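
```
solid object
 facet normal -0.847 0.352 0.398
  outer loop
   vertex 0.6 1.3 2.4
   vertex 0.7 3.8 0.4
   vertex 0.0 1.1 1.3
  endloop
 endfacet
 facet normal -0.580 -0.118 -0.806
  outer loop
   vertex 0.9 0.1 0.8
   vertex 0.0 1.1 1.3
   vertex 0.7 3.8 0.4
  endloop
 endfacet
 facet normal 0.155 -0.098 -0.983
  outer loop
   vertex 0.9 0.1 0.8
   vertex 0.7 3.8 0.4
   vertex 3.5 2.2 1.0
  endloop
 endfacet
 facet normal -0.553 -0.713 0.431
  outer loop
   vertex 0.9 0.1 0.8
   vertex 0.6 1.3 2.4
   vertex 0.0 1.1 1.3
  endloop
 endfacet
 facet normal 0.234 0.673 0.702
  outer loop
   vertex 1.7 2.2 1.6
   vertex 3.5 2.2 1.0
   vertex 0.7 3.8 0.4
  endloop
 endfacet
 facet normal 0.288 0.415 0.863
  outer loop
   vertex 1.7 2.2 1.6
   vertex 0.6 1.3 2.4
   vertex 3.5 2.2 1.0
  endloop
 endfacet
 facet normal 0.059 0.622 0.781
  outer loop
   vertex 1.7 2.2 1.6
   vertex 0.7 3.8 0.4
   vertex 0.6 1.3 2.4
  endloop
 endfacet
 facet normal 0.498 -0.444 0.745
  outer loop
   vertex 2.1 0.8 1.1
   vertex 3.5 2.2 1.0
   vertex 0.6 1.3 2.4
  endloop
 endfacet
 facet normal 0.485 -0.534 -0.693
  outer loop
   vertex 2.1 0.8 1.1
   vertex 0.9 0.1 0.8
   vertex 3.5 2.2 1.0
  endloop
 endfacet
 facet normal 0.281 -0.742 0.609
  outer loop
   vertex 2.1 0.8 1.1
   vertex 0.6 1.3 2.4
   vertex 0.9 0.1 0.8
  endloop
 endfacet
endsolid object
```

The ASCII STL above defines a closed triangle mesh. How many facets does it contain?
10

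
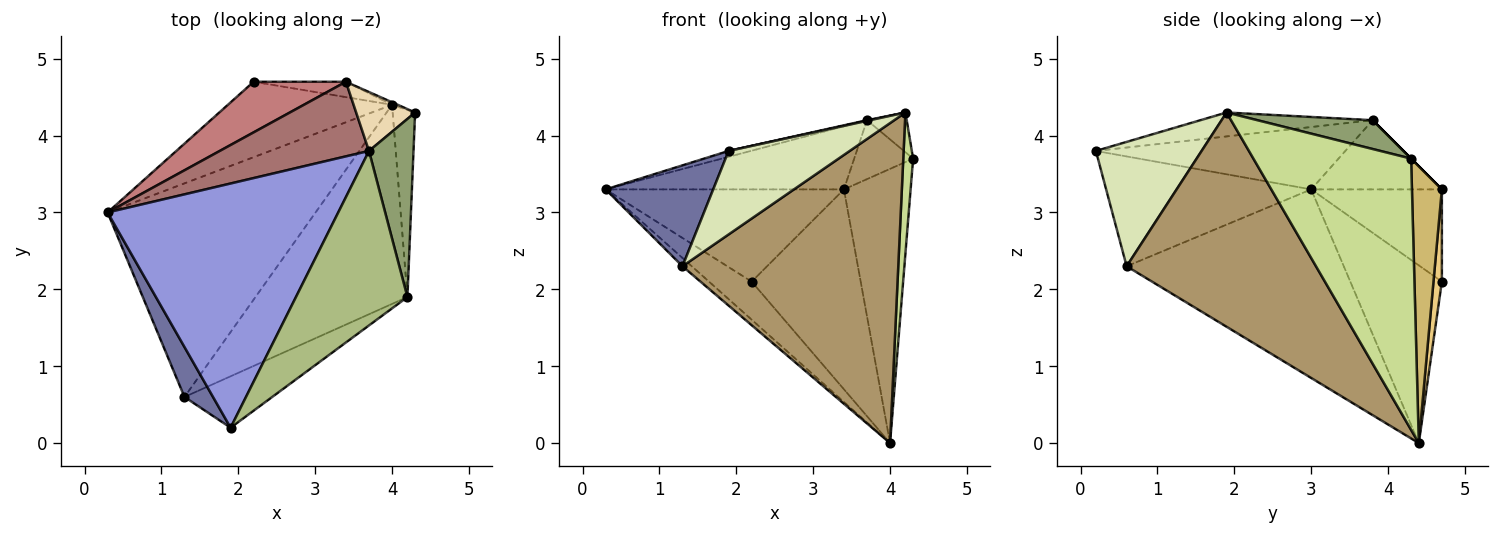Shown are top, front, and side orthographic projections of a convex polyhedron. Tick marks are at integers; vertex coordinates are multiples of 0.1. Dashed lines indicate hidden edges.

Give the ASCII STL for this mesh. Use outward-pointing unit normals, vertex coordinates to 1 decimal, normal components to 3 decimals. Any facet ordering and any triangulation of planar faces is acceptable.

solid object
 facet normal -0.863 -0.453 0.224
  outer loop
   vertex 1.3 0.6 2.3
   vertex 1.9 0.2 3.8
   vertex 0.3 3.0 3.3
  endloop
 endfacet
 facet normal -0.671 0.029 -0.741
  outer loop
   vertex 1.3 0.6 2.3
   vertex 0.3 3.0 3.3
   vertex 4.0 4.4 0.0
  endloop
 endfacet
 facet normal -0.261 0.023 0.965
  outer loop
   vertex 3.7 3.8 4.2
   vertex 0.3 3.0 3.3
   vertex 1.9 0.2 3.8
  endloop
 endfacet
 facet normal -0.695 0.324 -0.642
  outer loop
   vertex 2.2 4.7 2.1
   vertex 4.0 4.4 0.0
   vertex 0.3 3.0 3.3
  endloop
 endfacet
 facet normal 0.534 0.184 0.825
  outer loop
   vertex 4.2 1.9 4.3
   vertex 4.3 4.3 3.7
   vertex 3.7 3.8 4.2
  endloop
 endfacet
 facet normal -0.210 -0.004 0.978
  outer loop
   vertex 4.2 1.9 4.3
   vertex 3.7 3.8 4.2
   vertex 1.9 0.2 3.8
  endloop
 endfacet
 facet normal 0.995 -0.062 -0.082
  outer loop
   vertex 4.2 1.9 4.3
   vertex 4.0 4.4 0.0
   vertex 4.3 4.3 3.7
  endloop
 endfacet
 facet normal 0.597 -0.683 -0.421
  outer loop
   vertex 4.2 1.9 4.3
   vertex 1.9 0.2 3.8
   vertex 1.3 0.6 2.3
  endloop
 endfacet
 facet normal 0.597 -0.681 -0.424
  outer loop
   vertex 4.2 1.9 4.3
   vertex 1.3 0.6 2.3
   vertex 4.0 4.4 0.0
  endloop
 endfacet
 facet normal 0.409 0.912 -0.009
  outer loop
   vertex 3.4 4.7 3.3
   vertex 4.3 4.3 3.7
   vertex 4.0 4.4 0.0
  endloop
 endfacet
 facet normal 0.076 0.994 -0.076
  outer loop
   vertex 3.4 4.7 3.3
   vertex 4.0 4.4 0.0
   vertex 2.2 4.7 2.1
  endloop
 endfacet
 facet normal 0.000 0.707 0.707
  outer loop
   vertex 3.4 4.7 3.3
   vertex 3.7 3.8 4.2
   vertex 4.3 4.3 3.7
  endloop
 endfacet
 facet normal -0.334 0.609 0.720
  outer loop
   vertex 3.4 4.7 3.3
   vertex 0.3 3.0 3.3
   vertex 3.7 3.8 4.2
  endloop
 endfacet
 facet normal -0.433 0.790 0.433
  outer loop
   vertex 3.4 4.7 3.3
   vertex 2.2 4.7 2.1
   vertex 0.3 3.0 3.3
  endloop
 endfacet
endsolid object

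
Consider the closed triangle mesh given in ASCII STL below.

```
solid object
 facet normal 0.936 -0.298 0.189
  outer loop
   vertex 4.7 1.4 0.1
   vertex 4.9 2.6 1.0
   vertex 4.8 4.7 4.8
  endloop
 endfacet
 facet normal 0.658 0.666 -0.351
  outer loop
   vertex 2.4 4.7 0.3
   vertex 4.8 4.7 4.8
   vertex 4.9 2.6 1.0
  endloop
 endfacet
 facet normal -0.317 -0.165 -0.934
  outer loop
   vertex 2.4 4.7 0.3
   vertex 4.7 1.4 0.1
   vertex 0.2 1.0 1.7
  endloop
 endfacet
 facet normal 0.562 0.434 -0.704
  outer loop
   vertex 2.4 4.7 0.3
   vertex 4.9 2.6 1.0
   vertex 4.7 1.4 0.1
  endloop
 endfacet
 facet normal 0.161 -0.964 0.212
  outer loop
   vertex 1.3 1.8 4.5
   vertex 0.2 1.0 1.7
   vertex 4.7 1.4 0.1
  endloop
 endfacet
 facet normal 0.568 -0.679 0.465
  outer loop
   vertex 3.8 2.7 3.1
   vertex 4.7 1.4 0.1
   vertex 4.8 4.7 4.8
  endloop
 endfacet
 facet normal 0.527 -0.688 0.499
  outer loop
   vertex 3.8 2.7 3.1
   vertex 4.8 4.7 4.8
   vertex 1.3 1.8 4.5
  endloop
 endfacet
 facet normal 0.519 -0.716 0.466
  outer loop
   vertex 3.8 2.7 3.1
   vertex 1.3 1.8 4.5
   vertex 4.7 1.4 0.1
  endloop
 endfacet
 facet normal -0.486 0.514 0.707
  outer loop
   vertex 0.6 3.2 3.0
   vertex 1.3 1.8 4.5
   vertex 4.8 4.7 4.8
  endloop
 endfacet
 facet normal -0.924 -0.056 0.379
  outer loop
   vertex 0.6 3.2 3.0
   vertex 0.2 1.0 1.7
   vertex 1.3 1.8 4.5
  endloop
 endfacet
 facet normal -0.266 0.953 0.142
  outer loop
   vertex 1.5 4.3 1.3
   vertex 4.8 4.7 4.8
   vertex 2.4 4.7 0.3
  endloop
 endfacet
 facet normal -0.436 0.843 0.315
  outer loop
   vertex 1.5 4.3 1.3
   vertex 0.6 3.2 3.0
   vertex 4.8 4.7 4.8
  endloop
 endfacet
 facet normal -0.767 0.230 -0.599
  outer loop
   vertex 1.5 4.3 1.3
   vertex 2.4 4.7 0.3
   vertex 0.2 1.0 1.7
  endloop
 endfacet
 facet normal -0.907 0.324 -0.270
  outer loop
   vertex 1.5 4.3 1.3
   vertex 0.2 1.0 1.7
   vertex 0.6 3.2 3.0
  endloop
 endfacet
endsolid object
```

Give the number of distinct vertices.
9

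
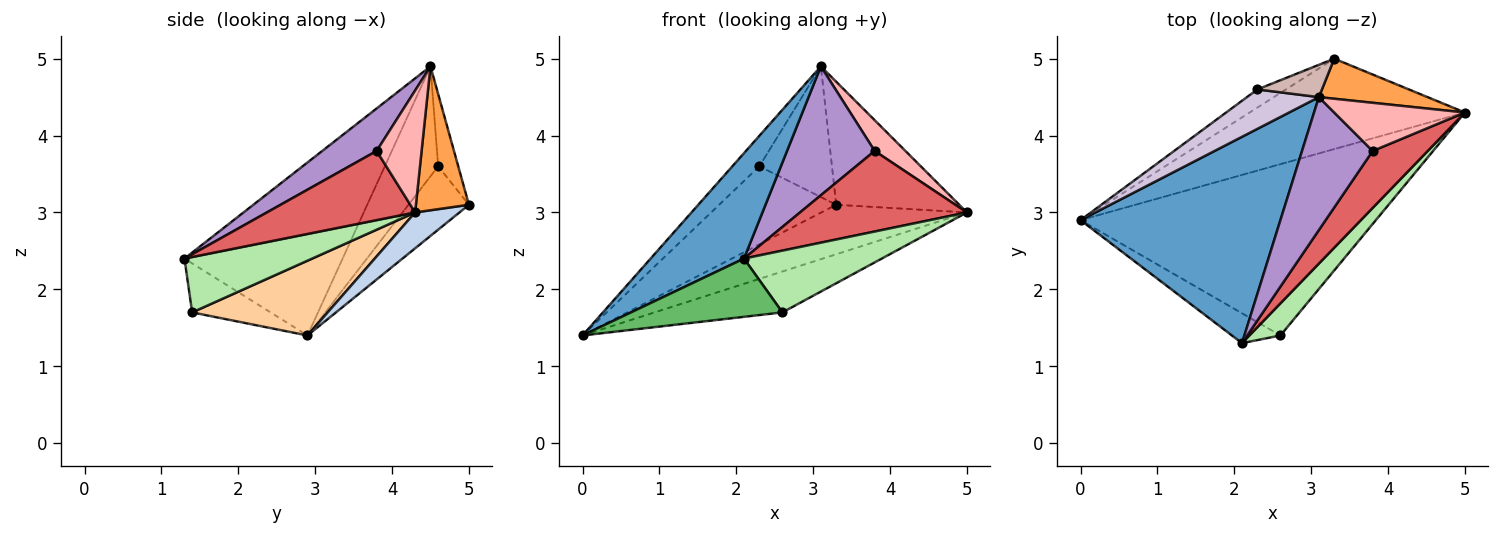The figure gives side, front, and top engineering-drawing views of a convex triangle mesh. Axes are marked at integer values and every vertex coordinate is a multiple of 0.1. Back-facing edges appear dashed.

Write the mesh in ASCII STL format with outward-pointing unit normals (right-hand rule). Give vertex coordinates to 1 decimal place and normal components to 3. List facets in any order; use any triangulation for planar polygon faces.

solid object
 facet normal -0.610 -0.360 0.705
  outer loop
   vertex 3.1 4.5 4.9
   vertex 0.0 2.9 1.4
   vertex 2.1 1.3 2.4
  endloop
 endfacet
 facet normal 0.145 0.475 -0.868
  outer loop
   vertex 3.3 5.0 3.1
   vertex 5.0 4.3 3.0
   vertex 0.0 2.9 1.4
  endloop
 endfacet
 facet normal 0.379 0.880 0.287
  outer loop
   vertex 3.3 5.0 3.1
   vertex 3.1 4.5 4.9
   vertex 5.0 4.3 3.0
  endloop
 endfacet
 facet normal 0.239 0.226 -0.944
  outer loop
   vertex 2.6 1.4 1.7
   vertex 0.0 2.9 1.4
   vertex 5.0 4.3 3.0
  endloop
 endfacet
 facet normal -0.418 -0.808 -0.414
  outer loop
   vertex 2.6 1.4 1.7
   vertex 2.1 1.3 2.4
   vertex 0.0 2.9 1.4
  endloop
 endfacet
 facet normal 0.635 -0.685 0.356
  outer loop
   vertex 2.6 1.4 1.7
   vertex 5.0 4.3 3.0
   vertex 2.1 1.3 2.4
  endloop
 endfacet
 facet normal 0.587 -0.661 0.467
  outer loop
   vertex 3.8 3.8 3.8
   vertex 2.1 1.3 2.4
   vertex 5.0 4.3 3.0
  endloop
 endfacet
 facet normal 0.618 -0.423 0.663
  outer loop
   vertex 3.8 3.8 3.8
   vertex 5.0 4.3 3.0
   vertex 3.1 4.5 4.9
  endloop
 endfacet
 facet normal 0.397 -0.639 0.659
  outer loop
   vertex 3.8 3.8 3.8
   vertex 3.1 4.5 4.9
   vertex 2.1 1.3 2.4
  endloop
 endfacet
 facet normal -0.771 0.390 0.504
  outer loop
   vertex 2.3 4.6 3.6
   vertex 0.0 2.9 1.4
   vertex 3.1 4.5 4.9
  endloop
 endfacet
 facet normal -0.449 0.870 -0.203
  outer loop
   vertex 2.3 4.6 3.6
   vertex 3.3 5.0 3.1
   vertex 0.0 2.9 1.4
  endloop
 endfacet
 facet normal -0.259 0.938 0.232
  outer loop
   vertex 2.3 4.6 3.6
   vertex 3.1 4.5 4.9
   vertex 3.3 5.0 3.1
  endloop
 endfacet
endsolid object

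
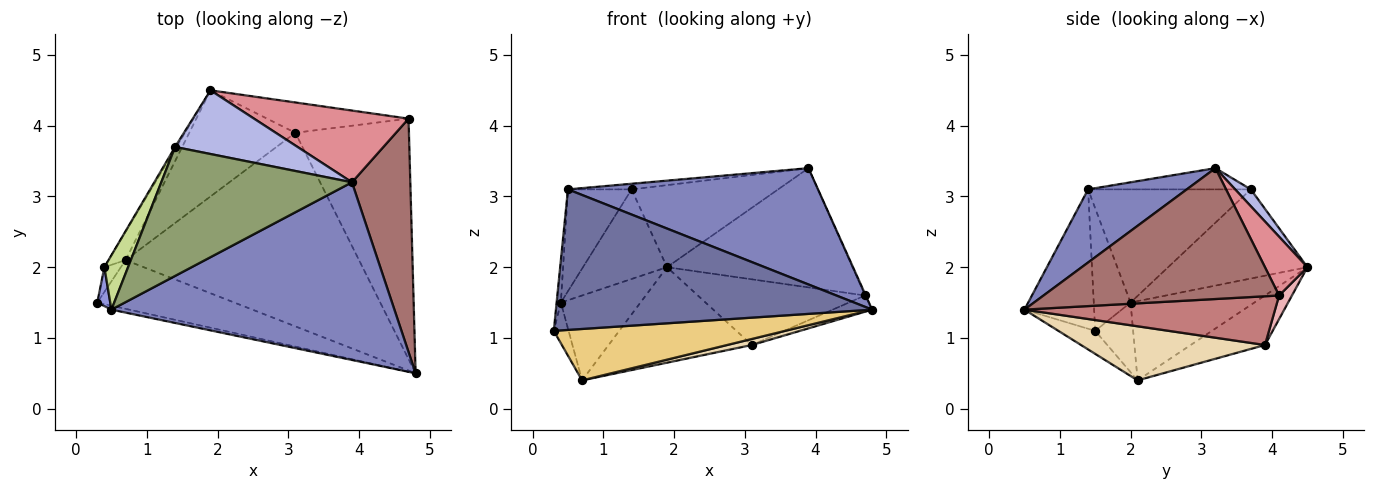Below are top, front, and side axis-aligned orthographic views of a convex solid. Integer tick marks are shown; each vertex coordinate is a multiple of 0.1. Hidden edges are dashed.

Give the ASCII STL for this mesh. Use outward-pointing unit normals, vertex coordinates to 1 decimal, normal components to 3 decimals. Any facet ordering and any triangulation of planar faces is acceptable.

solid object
 facet normal -0.215 -0.976 -0.027
  outer loop
   vertex 0.5 1.4 3.1
   vertex 0.3 1.5 1.1
   vertex 4.8 0.5 1.4
  endloop
 endfacet
 facet normal 0.211 -0.535 0.818
  outer loop
   vertex 0.5 1.4 3.1
   vertex 4.8 0.5 1.4
   vertex 3.9 3.2 3.4
  endloop
 endfacet
 facet normal -0.988 0.114 0.104
  outer loop
   vertex 0.4 2.0 1.5
   vertex 0.3 1.5 1.1
   vertex 0.5 1.4 3.1
  endloop
 endfacet
 facet normal 0.084 0.787 0.611
  outer loop
   vertex 1.4 3.7 3.1
   vertex 3.9 3.2 3.4
   vertex 1.9 4.5 2.0
  endloop
 endfacet
 facet normal -0.111 0.043 0.993
  outer loop
   vertex 1.4 3.7 3.1
   vertex 0.5 1.4 3.1
   vertex 3.9 3.2 3.4
  endloop
 endfacet
 facet normal -0.856 0.516 -0.014
  outer loop
   vertex 1.4 3.7 3.1
   vertex 1.9 4.5 2.0
   vertex 0.4 2.0 1.5
  endloop
 endfacet
 facet normal -0.914 0.358 0.191
  outer loop
   vertex 1.4 3.7 3.1
   vertex 0.4 2.0 1.5
   vertex 0.5 1.4 3.1
  endloop
 endfacet
 facet normal -0.328 0.632 -0.702
  outer loop
   vertex 0.7 2.1 0.4
   vertex 1.9 4.5 2.0
   vertex 3.1 3.9 0.9
  endloop
 endfacet
 facet normal -0.910 0.355 -0.216
  outer loop
   vertex 0.7 2.1 0.4
   vertex 0.3 1.5 1.1
   vertex 0.4 2.0 1.5
  endloop
 endfacet
 facet normal -0.828 0.532 -0.177
  outer loop
   vertex 0.7 2.1 0.4
   vertex 0.4 2.0 1.5
   vertex 1.9 4.5 2.0
  endloop
 endfacet
 facet normal -0.115 -0.721 -0.683
  outer loop
   vertex 0.7 2.1 0.4
   vertex 4.8 0.5 1.4
   vertex 0.3 1.5 1.1
  endloop
 endfacet
 facet normal 0.226 -0.030 -0.974
  outer loop
   vertex 0.7 2.1 0.4
   vertex 3.1 3.9 0.9
   vertex 4.8 0.5 1.4
  endloop
 endfacet
 facet normal 0.913 0.003 0.407
  outer loop
   vertex 4.7 4.1 1.6
   vertex 3.9 3.2 3.4
   vertex 4.8 0.5 1.4
  endloop
 endfacet
 facet normal 0.394 0.062 -0.917
  outer loop
   vertex 4.7 4.1 1.6
   vertex 4.8 0.5 1.4
   vertex 3.1 3.9 0.9
  endloop
 endfacet
 facet normal 0.192 0.841 0.506
  outer loop
   vertex 4.7 4.1 1.6
   vertex 1.9 4.5 2.0
   vertex 3.9 3.2 3.4
  endloop
 endfacet
 facet normal 0.070 0.906 -0.418
  outer loop
   vertex 4.7 4.1 1.6
   vertex 3.1 3.9 0.9
   vertex 1.9 4.5 2.0
  endloop
 endfacet
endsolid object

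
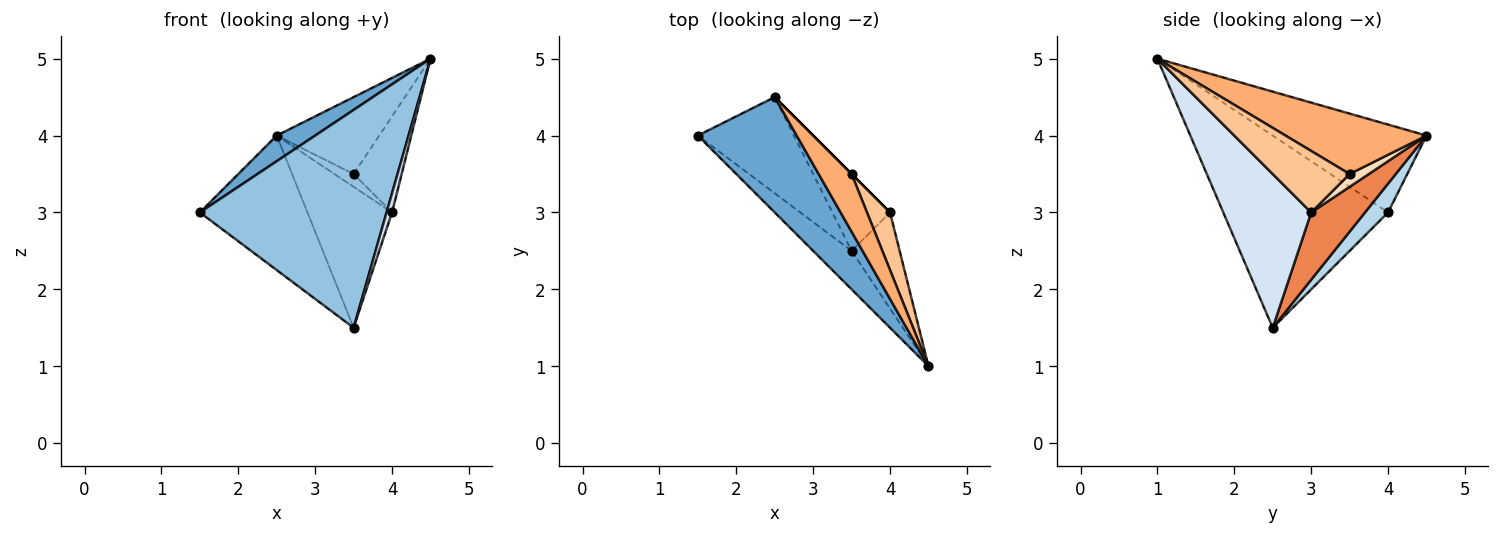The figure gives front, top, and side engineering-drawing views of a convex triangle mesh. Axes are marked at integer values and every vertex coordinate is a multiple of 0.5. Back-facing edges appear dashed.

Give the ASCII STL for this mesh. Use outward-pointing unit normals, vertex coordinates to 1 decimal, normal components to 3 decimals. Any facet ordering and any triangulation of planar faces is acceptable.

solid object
 facet normal -0.655 -0.164 0.737
  outer loop
   vertex 2.5 4.5 4.0
   vertex 1.5 4.0 3.0
   vertex 4.5 1.0 5.0
  endloop
 endfacet
 facet normal -0.656 -0.743 -0.131
  outer loop
   vertex 3.5 2.5 1.5
   vertex 4.5 1.0 5.0
   vertex 1.5 4.0 3.0
  endloop
 endfacet
 facet normal 0.172 0.802 -0.573
  outer loop
   vertex 3.5 2.5 1.5
   vertex 1.5 4.0 3.0
   vertex 2.5 4.5 4.0
  endloop
 endfacet
 facet normal 0.953 -0.060 -0.298
  outer loop
   vertex 4.0 3.0 3.0
   vertex 4.5 1.0 5.0
   vertex 3.5 2.5 1.5
  endloop
 endfacet
 facet normal 0.488 0.766 -0.418
  outer loop
   vertex 4.0 3.0 3.0
   vertex 3.5 2.5 1.5
   vertex 2.5 4.5 4.0
  endloop
 endfacet
 facet normal 0.740 0.538 0.404
  outer loop
   vertex 3.5 3.5 3.5
   vertex 2.5 4.5 4.0
   vertex 4.5 1.0 5.0
  endloop
 endfacet
 facet normal 0.808 0.505 0.303
  outer loop
   vertex 3.5 3.5 3.5
   vertex 4.5 1.0 5.0
   vertex 4.0 3.0 3.0
  endloop
 endfacet
 facet normal 0.707 0.707 0.000
  outer loop
   vertex 3.5 3.5 3.5
   vertex 4.0 3.0 3.0
   vertex 2.5 4.5 4.0
  endloop
 endfacet
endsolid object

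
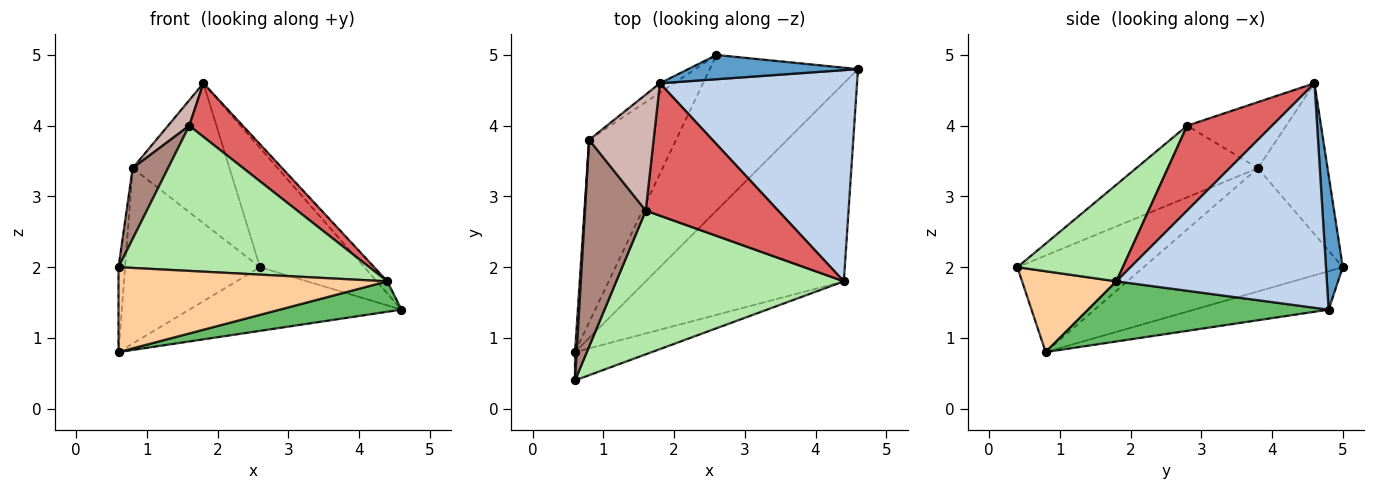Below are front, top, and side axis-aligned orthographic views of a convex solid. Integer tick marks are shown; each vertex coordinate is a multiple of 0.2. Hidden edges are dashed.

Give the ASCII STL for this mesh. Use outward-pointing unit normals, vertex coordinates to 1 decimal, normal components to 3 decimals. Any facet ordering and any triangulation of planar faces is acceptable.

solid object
 facet normal 0.156 0.968 0.197
  outer loop
   vertex 2.6 5.0 2.0
   vertex 1.8 4.6 4.6
   vertex 4.6 4.8 1.4
  endloop
 endfacet
 facet normal 0.751 0.038 0.659
  outer loop
   vertex 4.4 1.8 1.8
   vertex 4.6 4.8 1.4
   vertex 1.8 4.6 4.6
  endloop
 endfacet
 facet normal -0.233 0.368 -0.900
  outer loop
   vertex 0.6 0.8 0.8
   vertex 2.6 5.0 2.0
   vertex 4.6 4.8 1.4
  endloop
 endfacet
 facet normal 0.316 -0.900 -0.300
  outer loop
   vertex 0.6 0.8 0.8
   vertex 4.4 1.8 1.8
   vertex 0.6 0.4 2.0
  endloop
 endfacet
 facet normal 0.287 -0.145 -0.947
  outer loop
   vertex 0.6 0.8 0.8
   vertex 4.6 4.8 1.4
   vertex 4.4 1.8 1.8
  endloop
 endfacet
 facet normal 0.286 -0.681 0.674
  outer loop
   vertex 1.6 2.8 4.0
   vertex 0.6 0.4 2.0
   vertex 4.4 1.8 1.8
  endloop
 endfacet
 facet normal 0.511 -0.322 0.797
  outer loop
   vertex 1.6 2.8 4.0
   vertex 4.4 1.8 1.8
   vertex 1.8 4.6 4.6
  endloop
 endfacet
 facet normal -0.583 0.811 -0.055
  outer loop
   vertex 0.8 3.8 3.4
   vertex 1.8 4.6 4.6
   vertex 2.6 5.0 2.0
  endloop
 endfacet
 facet normal -0.715 0.484 -0.504
  outer loop
   vertex 0.8 3.8 3.4
   vertex 2.6 5.0 2.0
   vertex 0.6 0.8 0.8
  endloop
 endfacet
 facet normal -0.999 0.052 0.017
  outer loop
   vertex 0.8 3.8 3.4
   vertex 0.6 0.8 0.8
   vertex 0.6 0.4 2.0
  endloop
 endfacet
 facet normal -0.744 -0.216 0.632
  outer loop
   vertex 0.8 3.8 3.4
   vertex 0.6 0.4 2.0
   vertex 1.6 2.8 4.0
  endloop
 endfacet
 facet normal -0.707 -0.152 0.690
  outer loop
   vertex 0.8 3.8 3.4
   vertex 1.6 2.8 4.0
   vertex 1.8 4.6 4.6
  endloop
 endfacet
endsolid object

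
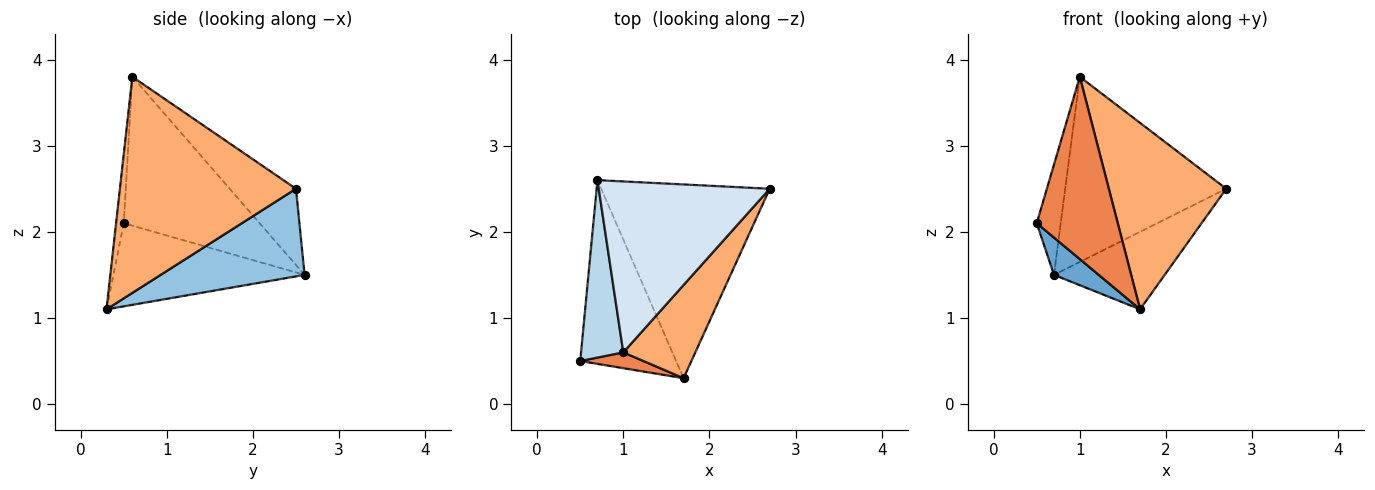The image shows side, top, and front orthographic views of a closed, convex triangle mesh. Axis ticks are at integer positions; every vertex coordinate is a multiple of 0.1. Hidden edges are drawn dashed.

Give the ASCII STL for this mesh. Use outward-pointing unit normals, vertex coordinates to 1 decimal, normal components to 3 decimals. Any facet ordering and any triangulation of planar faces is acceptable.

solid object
 facet normal -0.648 -0.152 -0.747
  outer loop
   vertex 1.7 0.3 1.1
   vertex 0.5 0.5 2.1
   vertex 0.7 2.6 1.5
  endloop
 endfacet
 facet normal 0.435 0.334 -0.836
  outer loop
   vertex 1.7 0.3 1.1
   vertex 0.7 2.6 1.5
   vertex 2.7 2.5 2.5
  endloop
 endfacet
 facet normal -0.948 0.167 0.269
  outer loop
   vertex 1.0 0.6 3.8
   vertex 0.7 2.6 1.5
   vertex 0.5 0.5 2.1
  endloop
 endfacet
 facet normal -0.289 0.703 0.649
  outer loop
   vertex 1.0 0.6 3.8
   vertex 2.7 2.5 2.5
   vertex 0.7 2.6 1.5
  endloop
 endfacet
 facet normal -0.094 -0.992 0.086
  outer loop
   vertex 1.0 0.6 3.8
   vertex 0.5 0.5 2.1
   vertex 1.7 0.3 1.1
  endloop
 endfacet
 facet normal 0.802 -0.535 0.267
  outer loop
   vertex 1.0 0.6 3.8
   vertex 1.7 0.3 1.1
   vertex 2.7 2.5 2.5
  endloop
 endfacet
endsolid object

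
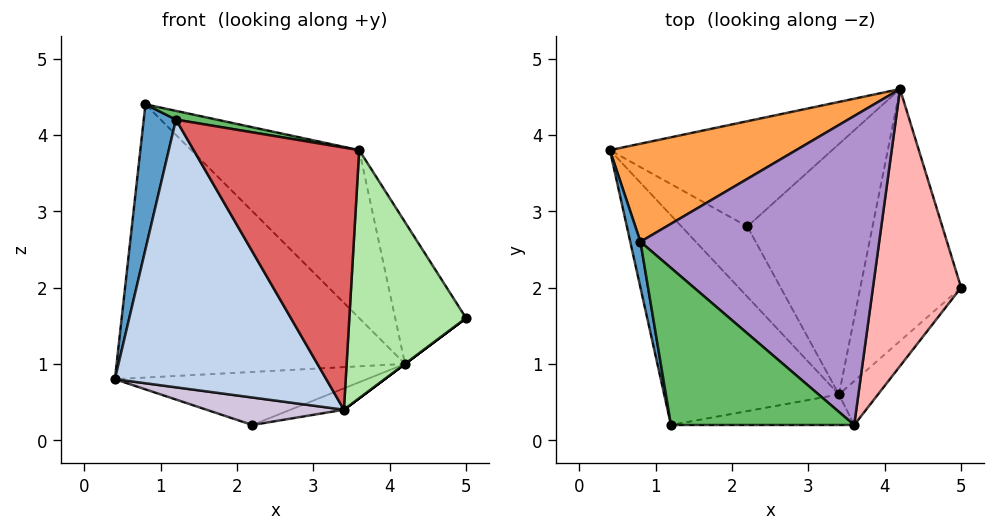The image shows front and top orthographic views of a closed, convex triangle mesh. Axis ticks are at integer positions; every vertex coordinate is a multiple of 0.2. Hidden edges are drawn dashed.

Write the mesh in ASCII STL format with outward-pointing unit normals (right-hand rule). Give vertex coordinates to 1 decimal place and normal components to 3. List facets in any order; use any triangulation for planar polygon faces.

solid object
 facet normal -0.984 -0.168 0.053
  outer loop
   vertex 0.8 2.6 4.4
   vertex 0.4 3.8 0.8
   vertex 1.2 0.2 4.2
  endloop
 endfacet
 facet normal -0.678 -0.579 -0.453
  outer loop
   vertex 3.4 0.6 0.4
   vertex 1.2 0.2 4.2
   vertex 0.4 3.8 0.8
  endloop
 endfacet
 facet normal -0.211 0.920 0.330
  outer loop
   vertex 4.2 4.6 1.0
   vertex 0.4 3.8 0.8
   vertex 0.8 2.6 4.4
  endloop
 endfacet
 facet normal 0.600 0.000 -0.800
  outer loop
   vertex 4.2 4.6 1.0
   vertex 5.0 2.0 1.6
   vertex 3.4 0.6 0.4
  endloop
 endfacet
 facet normal 0.164 -0.055 0.985
  outer loop
   vertex 3.6 0.2 3.8
   vertex 0.8 2.6 4.4
   vertex 1.2 0.2 4.2
  endloop
 endfacet
 facet normal 0.704 -0.699 -0.124
  outer loop
   vertex 3.6 0.2 3.8
   vertex 3.4 0.6 0.4
   vertex 5.0 2.0 1.6
  endloop
 endfacet
 facet normal -0.019 -0.993 -0.116
  outer loop
   vertex 3.6 0.2 3.8
   vertex 1.2 0.2 4.2
   vertex 3.4 0.6 0.4
  endloop
 endfacet
 facet normal 0.631 0.354 0.691
  outer loop
   vertex 3.6 0.2 3.8
   vertex 5.0 2.0 1.6
   vertex 4.2 4.6 1.0
  endloop
 endfacet
 facet normal 0.513 0.410 0.754
  outer loop
   vertex 3.6 0.2 3.8
   vertex 4.2 4.6 1.0
   vertex 0.8 2.6 4.4
  endloop
 endfacet
 facet normal -0.456 -0.324 -0.829
  outer loop
   vertex 2.2 2.8 0.2
   vertex 3.4 0.6 0.4
   vertex 0.4 3.8 0.8
  endloop
 endfacet
 facet normal -0.048 0.449 -0.892
  outer loop
   vertex 2.2 2.8 0.2
   vertex 0.4 3.8 0.8
   vertex 4.2 4.6 1.0
  endloop
 endfacet
 facet normal 0.307 0.081 -0.948
  outer loop
   vertex 2.2 2.8 0.2
   vertex 4.2 4.6 1.0
   vertex 3.4 0.6 0.4
  endloop
 endfacet
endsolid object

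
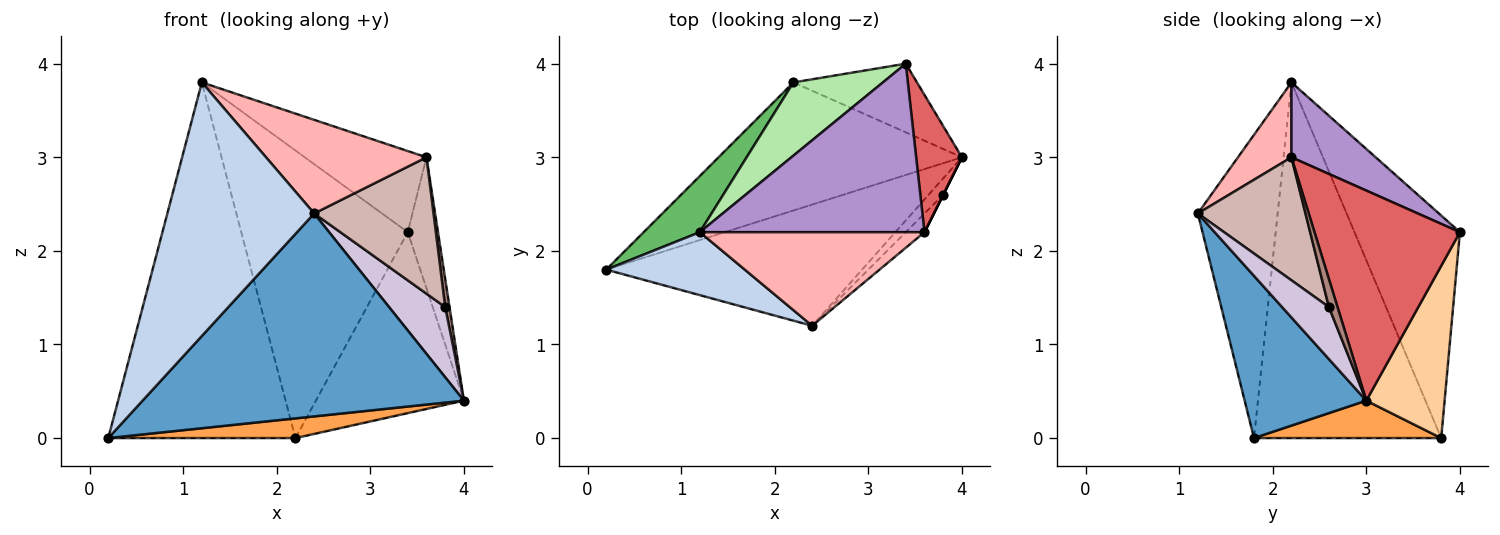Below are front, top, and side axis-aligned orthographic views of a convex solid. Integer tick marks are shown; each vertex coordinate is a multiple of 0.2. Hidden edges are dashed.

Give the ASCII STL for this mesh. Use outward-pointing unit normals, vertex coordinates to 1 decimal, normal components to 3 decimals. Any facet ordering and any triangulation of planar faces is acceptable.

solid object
 facet normal 0.309 -0.817 -0.488
  outer loop
   vertex 2.4 1.2 2.4
   vertex 0.2 1.8 0.0
   vertex 4.0 3.0 0.4
  endloop
 endfacet
 facet normal -0.467 -0.858 0.213
  outer loop
   vertex 1.2 2.2 3.8
   vertex 0.2 1.8 0.0
   vertex 2.4 1.2 2.4
  endloop
 endfacet
 facet normal 0.150 -0.150 -0.977
  outer loop
   vertex 2.2 3.8 0.0
   vertex 4.0 3.0 0.4
   vertex 0.2 1.8 0.0
  endloop
 endfacet
 facet normal 0.443 0.838 -0.318
  outer loop
   vertex 2.2 3.8 0.0
   vertex 3.4 4.0 2.2
   vertex 4.0 3.0 0.4
  endloop
 endfacet
 facet normal -0.703 0.703 0.111
  outer loop
   vertex 2.2 3.8 0.0
   vertex 0.2 1.8 0.0
   vertex 1.2 2.2 3.8
  endloop
 endfacet
 facet normal -0.523 0.826 0.210
  outer loop
   vertex 2.2 3.8 0.0
   vertex 1.2 2.2 3.8
   vertex 3.4 4.0 2.2
  endloop
 endfacet
 facet normal 0.958 0.199 0.209
  outer loop
   vertex 3.6 2.2 3.0
   vertex 4.0 3.0 0.4
   vertex 3.4 4.0 2.2
  endloop
 endfacet
 facet normal 0.229 -0.688 0.688
  outer loop
   vertex 3.6 2.2 3.0
   vertex 1.2 2.2 3.8
   vertex 2.4 1.2 2.4
  endloop
 endfacet
 facet normal 0.288 0.415 0.863
  outer loop
   vertex 3.6 2.2 3.0
   vertex 3.4 4.0 2.2
   vertex 1.2 2.2 3.8
  endloop
 endfacet
 facet normal 0.630 -0.756 -0.176
  outer loop
   vertex 3.8 2.6 1.4
   vertex 2.4 1.2 2.4
   vertex 4.0 3.0 0.4
  endloop
 endfacet
 facet normal 0.894 -0.447 0.000
  outer loop
   vertex 3.8 2.6 1.4
   vertex 4.0 3.0 0.4
   vertex 3.6 2.2 3.0
  endloop
 endfacet
 facet normal 0.666 -0.739 -0.101
  outer loop
   vertex 3.8 2.6 1.4
   vertex 3.6 2.2 3.0
   vertex 2.4 1.2 2.4
  endloop
 endfacet
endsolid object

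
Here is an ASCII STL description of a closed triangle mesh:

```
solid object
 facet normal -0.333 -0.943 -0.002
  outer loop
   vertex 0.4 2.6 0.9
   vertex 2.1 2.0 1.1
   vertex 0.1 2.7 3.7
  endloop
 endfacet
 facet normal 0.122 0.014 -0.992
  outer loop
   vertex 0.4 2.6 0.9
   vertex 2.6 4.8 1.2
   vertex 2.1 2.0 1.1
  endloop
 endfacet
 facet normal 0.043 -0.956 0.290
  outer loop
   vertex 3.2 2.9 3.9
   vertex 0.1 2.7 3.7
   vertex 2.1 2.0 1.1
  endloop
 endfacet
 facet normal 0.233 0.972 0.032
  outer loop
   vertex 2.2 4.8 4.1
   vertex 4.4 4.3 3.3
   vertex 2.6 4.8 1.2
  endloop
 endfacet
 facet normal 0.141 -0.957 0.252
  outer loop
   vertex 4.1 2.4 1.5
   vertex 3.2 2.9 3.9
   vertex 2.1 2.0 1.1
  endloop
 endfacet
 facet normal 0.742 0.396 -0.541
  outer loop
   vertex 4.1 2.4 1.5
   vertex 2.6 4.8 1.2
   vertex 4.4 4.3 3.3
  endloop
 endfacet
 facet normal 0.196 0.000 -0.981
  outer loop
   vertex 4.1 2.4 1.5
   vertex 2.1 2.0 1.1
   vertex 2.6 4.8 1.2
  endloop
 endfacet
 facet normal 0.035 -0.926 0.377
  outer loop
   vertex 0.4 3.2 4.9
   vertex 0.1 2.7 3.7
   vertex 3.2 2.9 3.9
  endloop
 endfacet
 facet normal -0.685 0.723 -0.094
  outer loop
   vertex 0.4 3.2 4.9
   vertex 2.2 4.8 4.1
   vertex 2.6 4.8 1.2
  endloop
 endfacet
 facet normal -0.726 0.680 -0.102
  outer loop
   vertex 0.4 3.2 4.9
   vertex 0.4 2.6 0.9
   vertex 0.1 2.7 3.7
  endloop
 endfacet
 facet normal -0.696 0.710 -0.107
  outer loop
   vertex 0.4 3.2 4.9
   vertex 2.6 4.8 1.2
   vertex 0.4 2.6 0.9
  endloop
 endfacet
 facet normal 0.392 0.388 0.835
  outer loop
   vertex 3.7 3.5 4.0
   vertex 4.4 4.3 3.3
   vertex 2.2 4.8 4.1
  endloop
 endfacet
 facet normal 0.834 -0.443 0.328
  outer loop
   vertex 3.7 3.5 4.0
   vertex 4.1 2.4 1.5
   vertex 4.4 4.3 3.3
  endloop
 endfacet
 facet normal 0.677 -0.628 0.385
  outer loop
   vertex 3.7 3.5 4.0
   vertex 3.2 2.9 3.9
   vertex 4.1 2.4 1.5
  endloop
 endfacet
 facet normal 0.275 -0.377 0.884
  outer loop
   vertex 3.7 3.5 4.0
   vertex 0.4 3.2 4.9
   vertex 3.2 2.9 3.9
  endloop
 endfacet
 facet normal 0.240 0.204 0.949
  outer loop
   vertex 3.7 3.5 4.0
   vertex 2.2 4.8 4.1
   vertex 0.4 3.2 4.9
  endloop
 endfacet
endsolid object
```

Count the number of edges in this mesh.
24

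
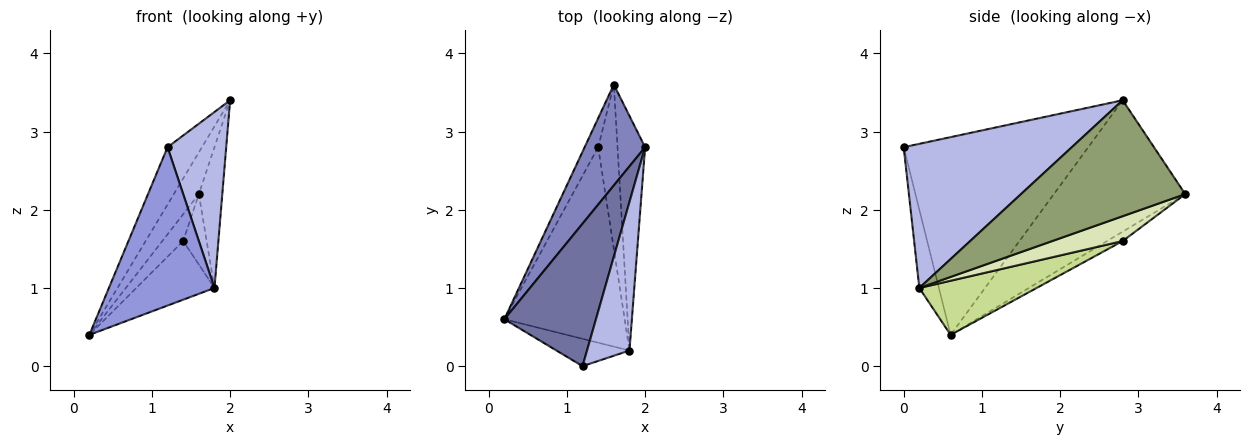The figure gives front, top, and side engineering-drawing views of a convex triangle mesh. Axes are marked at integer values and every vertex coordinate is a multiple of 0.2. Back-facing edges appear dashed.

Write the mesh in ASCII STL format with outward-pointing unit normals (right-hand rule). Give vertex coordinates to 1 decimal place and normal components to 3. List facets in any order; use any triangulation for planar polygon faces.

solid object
 facet normal -0.895 0.167 0.414
  outer loop
   vertex 1.2 0.0 2.8
   vertex 2.0 2.8 3.4
   vertex 0.2 0.6 0.4
  endloop
 endfacet
 facet normal -0.895 0.170 0.412
  outer loop
   vertex 1.6 3.6 2.2
   vertex 0.2 0.6 0.4
   vertex 2.0 2.8 3.4
  endloop
 endfacet
 facet normal -0.180 -0.969 -0.168
  outer loop
   vertex 1.8 0.2 1.0
   vertex 1.2 0.0 2.8
   vertex 0.2 0.6 0.4
  endloop
 endfacet
 facet normal 0.910 -0.317 0.268
  outer loop
   vertex 1.8 0.2 1.0
   vertex 2.0 2.8 3.4
   vertex 1.2 0.0 2.8
  endloop
 endfacet
 facet normal 0.964 0.138 -0.229
  outer loop
   vertex 1.8 0.2 1.0
   vertex 1.6 3.6 2.2
   vertex 2.0 2.8 3.4
  endloop
 endfacet
 facet normal -0.453 0.605 -0.655
  outer loop
   vertex 1.4 2.8 1.6
   vertex 0.2 0.6 0.4
   vertex 1.6 3.6 2.2
  endloop
 endfacet
 facet normal 0.396 0.264 -0.880
  outer loop
   vertex 1.4 2.8 1.6
   vertex 1.8 0.2 1.0
   vertex 0.2 0.6 0.4
  endloop
 endfacet
 facet normal 0.763 0.254 -0.594
  outer loop
   vertex 1.4 2.8 1.6
   vertex 1.6 3.6 2.2
   vertex 1.8 0.2 1.0
  endloop
 endfacet
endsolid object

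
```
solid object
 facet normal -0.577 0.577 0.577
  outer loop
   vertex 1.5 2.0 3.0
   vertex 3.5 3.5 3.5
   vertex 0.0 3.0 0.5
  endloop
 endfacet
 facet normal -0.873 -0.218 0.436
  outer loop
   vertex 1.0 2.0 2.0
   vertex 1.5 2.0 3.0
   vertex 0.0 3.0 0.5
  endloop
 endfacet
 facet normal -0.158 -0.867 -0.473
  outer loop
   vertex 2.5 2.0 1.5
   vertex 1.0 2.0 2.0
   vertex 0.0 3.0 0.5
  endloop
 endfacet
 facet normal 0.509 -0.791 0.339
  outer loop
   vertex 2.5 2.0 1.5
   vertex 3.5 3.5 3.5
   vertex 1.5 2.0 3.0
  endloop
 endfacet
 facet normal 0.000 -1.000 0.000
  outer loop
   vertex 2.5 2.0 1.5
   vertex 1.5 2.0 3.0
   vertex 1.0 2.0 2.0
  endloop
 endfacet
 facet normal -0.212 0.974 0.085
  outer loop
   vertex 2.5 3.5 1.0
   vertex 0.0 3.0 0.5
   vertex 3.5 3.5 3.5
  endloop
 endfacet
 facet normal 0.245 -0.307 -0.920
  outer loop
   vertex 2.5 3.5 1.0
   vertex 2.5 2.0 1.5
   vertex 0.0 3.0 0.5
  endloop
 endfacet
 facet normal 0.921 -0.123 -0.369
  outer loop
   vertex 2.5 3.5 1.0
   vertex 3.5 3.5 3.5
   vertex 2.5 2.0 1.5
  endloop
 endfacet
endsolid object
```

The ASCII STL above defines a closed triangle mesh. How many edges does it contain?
12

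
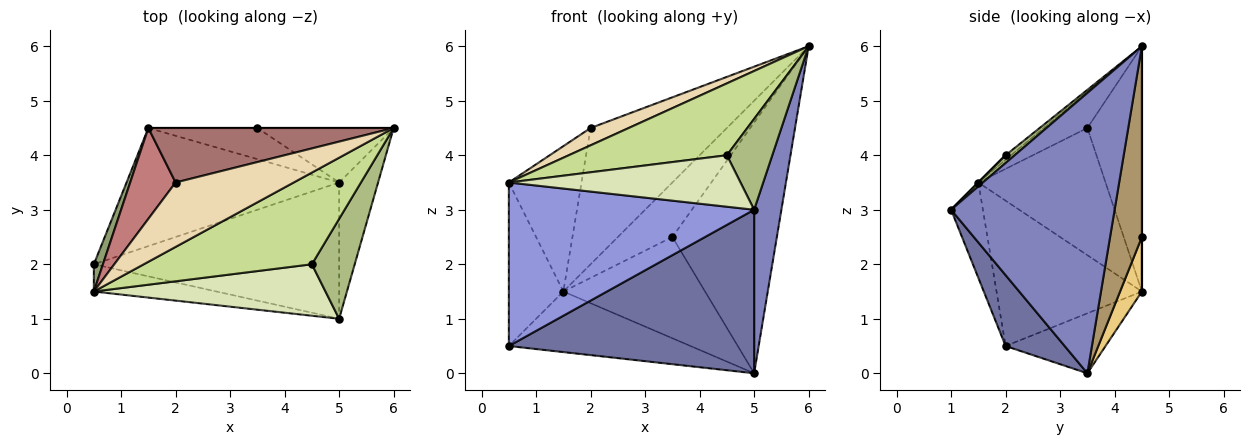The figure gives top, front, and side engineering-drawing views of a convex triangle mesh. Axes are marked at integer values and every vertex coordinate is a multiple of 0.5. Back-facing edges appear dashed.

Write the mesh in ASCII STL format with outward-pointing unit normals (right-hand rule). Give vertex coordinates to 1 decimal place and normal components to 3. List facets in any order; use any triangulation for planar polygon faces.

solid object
 facet normal 0.182 -0.755 -0.630
  outer loop
   vertex 5.0 3.5 0.0
   vertex 5.0 1.0 3.0
   vertex 0.5 2.0 0.5
  endloop
 endfacet
 facet normal 0.977 -0.163 -0.136
  outer loop
   vertex 5.0 3.5 0.0
   vertex 6.0 4.5 6.0
   vertex 5.0 1.0 3.0
  endloop
 endfacet
 facet normal -0.127 -0.978 -0.163
  outer loop
   vertex 0.5 1.5 3.5
   vertex 0.5 2.0 0.5
   vertex 5.0 1.0 3.0
  endloop
 endfacet
 facet normal -0.243 0.443 -0.863
  outer loop
   vertex 1.5 4.5 1.5
   vertex 5.0 3.5 0.0
   vertex 0.5 2.0 0.5
  endloop
 endfacet
 facet normal -0.935 0.351 0.058
  outer loop
   vertex 1.5 4.5 1.5
   vertex 0.5 2.0 0.5
   vertex 0.5 1.5 3.5
  endloop
 endfacet
 facet normal 0.133 -0.667 0.733
  outer loop
   vertex 4.5 2.0 4.0
   vertex 5.0 1.0 3.0
   vertex 6.0 4.5 6.0
  endloop
 endfacet
 facet normal -0.021 -0.617 0.787
  outer loop
   vertex 4.5 2.0 4.0
   vertex 6.0 4.5 6.0
   vertex 0.5 1.5 3.5
  endloop
 endfacet
 facet normal 0.000 -0.707 0.707
  outer loop
   vertex 4.5 2.0 4.0
   vertex 0.5 1.5 3.5
   vertex 5.0 1.0 3.0
  endloop
 endfacet
 facet normal 0.285 0.937 -0.204
  outer loop
   vertex 3.5 4.5 2.5
   vertex 6.0 4.5 6.0
   vertex 5.0 3.5 0.0
  endloop
 endfacet
 facet normal 0.000 1.000 0.000
  outer loop
   vertex 3.5 4.5 2.5
   vertex 1.5 4.5 1.5
   vertex 6.0 4.5 6.0
  endloop
 endfacet
 facet normal 0.145 0.946 -0.291
  outer loop
   vertex 3.5 4.5 2.5
   vertex 5.0 3.5 0.0
   vertex 1.5 4.5 1.5
  endloop
 endfacet
 facet normal -0.285 -0.249 0.926
  outer loop
   vertex 2.0 3.5 4.5
   vertex 0.5 1.5 3.5
   vertex 6.0 4.5 6.0
  endloop
 endfacet
 facet normal -0.348 0.870 0.348
  outer loop
   vertex 2.0 3.5 4.5
   vertex 6.0 4.5 6.0
   vertex 1.5 4.5 1.5
  endloop
 endfacet
 facet normal -0.829 0.474 0.296
  outer loop
   vertex 2.0 3.5 4.5
   vertex 1.5 4.5 1.5
   vertex 0.5 1.5 3.5
  endloop
 endfacet
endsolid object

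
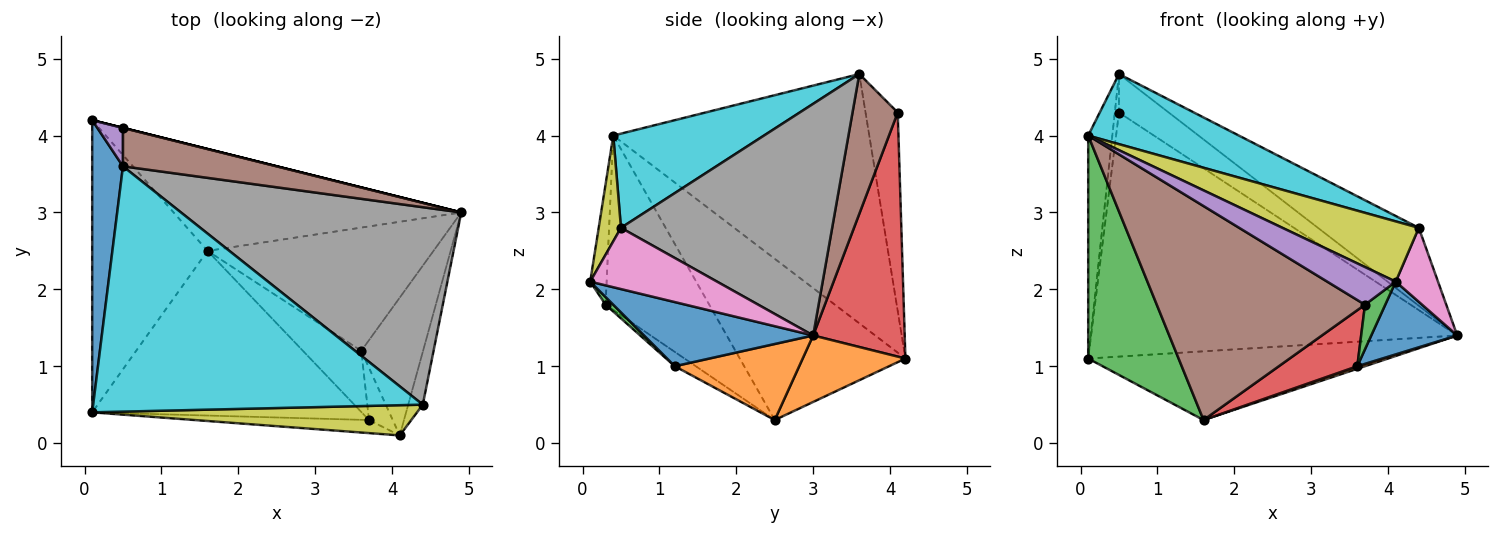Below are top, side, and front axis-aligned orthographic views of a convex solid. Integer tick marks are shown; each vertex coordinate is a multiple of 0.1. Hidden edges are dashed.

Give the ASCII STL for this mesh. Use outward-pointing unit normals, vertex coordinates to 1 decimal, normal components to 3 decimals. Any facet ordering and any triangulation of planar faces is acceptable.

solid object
 facet normal -0.988 0.093 0.122
  outer loop
   vertex 0.1 0.4 4.0
   vertex 0.5 3.6 4.8
   vertex 0.1 4.2 1.1
  endloop
 endfacet
 facet normal 0.188 0.549 -0.814
  outer loop
   vertex 1.6 2.5 0.3
   vertex 0.1 4.2 1.1
   vertex 4.9 3.0 1.4
  endloop
 endfacet
 facet normal -0.743 -0.406 -0.532
  outer loop
   vertex 1.6 2.5 0.3
   vertex 0.1 0.4 4.0
   vertex 0.1 4.2 1.1
  endloop
 endfacet
 facet normal 0.243 0.970 0.000
  outer loop
   vertex 0.5 4.1 4.3
   vertex 4.9 3.0 1.4
   vertex 0.1 4.2 1.1
  endloop
 endfacet
 facet normal -0.984 0.127 0.127
  outer loop
   vertex 0.5 4.1 4.3
   vertex 0.1 4.2 1.1
   vertex 0.5 3.6 4.8
  endloop
 endfacet
 facet normal 0.541 0.595 0.595
  outer loop
   vertex 0.5 4.1 4.3
   vertex 0.5 3.6 4.8
   vertex 4.9 3.0 1.4
  endloop
 endfacet
 facet normal 0.925 -0.308 -0.220
  outer loop
   vertex 4.4 0.5 2.8
   vertex 4.1 0.1 2.1
   vertex 4.9 3.0 1.4
  endloop
 endfacet
 facet normal 0.610 0.291 0.737
  outer loop
   vertex 4.4 0.5 2.8
   vertex 4.9 3.0 1.4
   vertex 0.5 3.6 4.8
  endloop
 endfacet
 facet normal 0.144 -0.885 0.444
  outer loop
   vertex 4.4 0.5 2.8
   vertex 0.1 0.4 4.0
   vertex 4.1 0.1 2.1
  endloop
 endfacet
 facet normal 0.265 -0.265 0.927
  outer loop
   vertex 4.4 0.5 2.8
   vertex 0.5 3.6 4.8
   vertex 0.1 0.4 4.0
  endloop
 endfacet
 facet normal 0.676 -0.344 -0.651
  outer loop
   vertex 3.6 1.2 1.0
   vertex 4.9 3.0 1.4
   vertex 4.1 0.1 2.1
  endloop
 endfacet
 facet normal 0.319 -0.020 -0.948
  outer loop
   vertex 3.6 1.2 1.0
   vertex 1.6 2.5 0.3
   vertex 4.9 3.0 1.4
  endloop
 endfacet
 facet normal 0.239 -0.630 -0.739
  outer loop
   vertex 3.7 0.3 1.8
   vertex 3.6 1.2 1.0
   vertex 4.1 0.1 2.1
  endloop
 endfacet
 facet normal -0.178 -0.665 -0.726
  outer loop
   vertex 3.7 0.3 1.8
   vertex 1.6 2.5 0.3
   vertex 3.6 1.2 1.0
  endloop
 endfacet
 facet normal -0.221 -0.921 -0.320
  outer loop
   vertex 3.7 0.3 1.8
   vertex 4.1 0.1 2.1
   vertex 0.1 0.4 4.0
  endloop
 endfacet
 facet normal -0.367 -0.737 -0.567
  outer loop
   vertex 3.7 0.3 1.8
   vertex 0.1 0.4 4.0
   vertex 1.6 2.5 0.3
  endloop
 endfacet
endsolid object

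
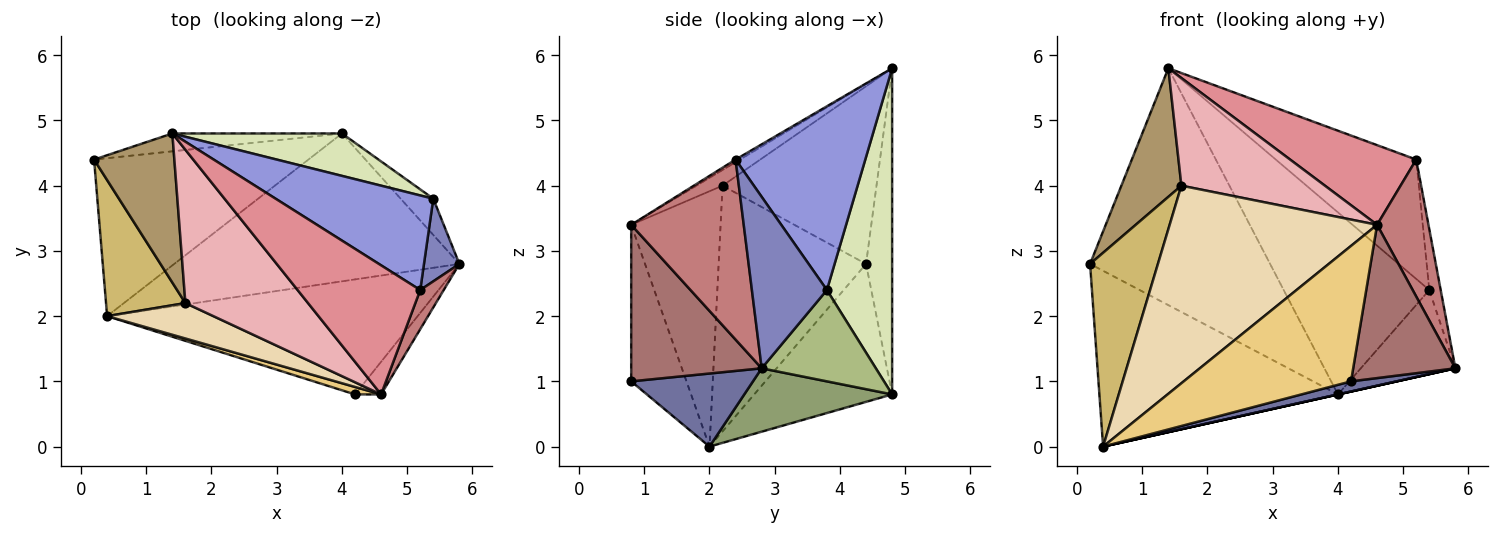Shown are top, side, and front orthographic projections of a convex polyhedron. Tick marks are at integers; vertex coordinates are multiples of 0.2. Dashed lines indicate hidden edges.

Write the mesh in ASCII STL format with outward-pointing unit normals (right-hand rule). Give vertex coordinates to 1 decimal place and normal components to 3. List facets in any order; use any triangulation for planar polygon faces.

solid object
 facet normal 0.228 -0.086 -0.970
  outer loop
   vertex 0.4 2.0 0.0
   vertex 5.8 2.8 1.2
   vertex 4.2 0.8 1.0
  endloop
 endfacet
 facet normal 0.969 0.147 0.200
  outer loop
   vertex 5.4 3.8 2.4
   vertex 5.2 2.4 4.4
   vertex 5.8 2.8 1.2
  endloop
 endfacet
 facet normal 0.586 0.635 0.503
  outer loop
   vertex 5.4 3.8 2.4
   vertex 1.4 4.8 5.8
   vertex 5.2 2.4 4.4
  endloop
 endfacet
 facet normal -0.395 0.683 -0.614
  outer loop
   vertex 4.0 4.8 0.8
   vertex 0.4 2.0 0.0
   vertex 0.2 4.4 2.8
  endloop
 endfacet
 facet normal 0.217 0.000 -0.976
  outer loop
   vertex 4.0 4.8 0.8
   vertex 5.8 2.8 1.2
   vertex 0.4 2.0 0.0
  endloop
 endfacet
 facet normal 0.742 0.615 -0.265
  outer loop
   vertex 4.0 4.8 0.8
   vertex 5.4 3.8 2.4
   vertex 5.8 2.8 1.2
  endloop
 endfacet
 facet normal -0.143 0.987 -0.074
  outer loop
   vertex 4.0 4.8 0.8
   vertex 0.2 4.4 2.8
   vertex 1.4 4.8 5.8
  endloop
 endfacet
 facet normal 0.400 0.893 0.208
  outer loop
   vertex 4.0 4.8 0.8
   vertex 1.4 4.8 5.8
   vertex 5.4 3.8 2.4
  endloop
 endfacet
 facet normal -0.859 -0.335 0.388
  outer loop
   vertex 1.6 2.2 4.0
   vertex 1.4 4.8 5.8
   vertex 0.2 4.4 2.8
  endloop
 endfacet
 facet normal -0.872 -0.401 0.282
  outer loop
   vertex 1.6 2.2 4.0
   vertex 0.2 4.4 2.8
   vertex 0.4 2.0 0.0
  endloop
 endfacet
 facet normal -0.313 -0.948 0.052
  outer loop
   vertex 4.6 0.8 3.4
   vertex 0.4 2.0 0.0
   vertex 4.2 0.8 1.0
  endloop
 endfacet
 facet normal -0.390 -0.906 0.162
  outer loop
   vertex 4.6 0.8 3.4
   vertex 1.6 2.2 4.0
   vertex 0.4 2.0 0.0
  endloop
 endfacet
 facet normal 0.781 -0.611 -0.130
  outer loop
   vertex 4.6 0.8 3.4
   vertex 4.2 0.8 1.0
   vertex 5.8 2.8 1.2
  endloop
 endfacet
 facet normal 0.903 -0.412 0.118
  outer loop
   vertex 4.6 0.8 3.4
   vertex 5.8 2.8 1.2
   vertex 5.2 2.4 4.4
  endloop
 endfacet
 facet normal -0.018 -0.525 0.851
  outer loop
   vertex 4.6 0.8 3.4
   vertex 5.2 2.4 4.4
   vertex 1.4 4.8 5.8
  endloop
 endfacet
 facet normal -0.104 -0.572 0.814
  outer loop
   vertex 4.6 0.8 3.4
   vertex 1.4 4.8 5.8
   vertex 1.6 2.2 4.0
  endloop
 endfacet
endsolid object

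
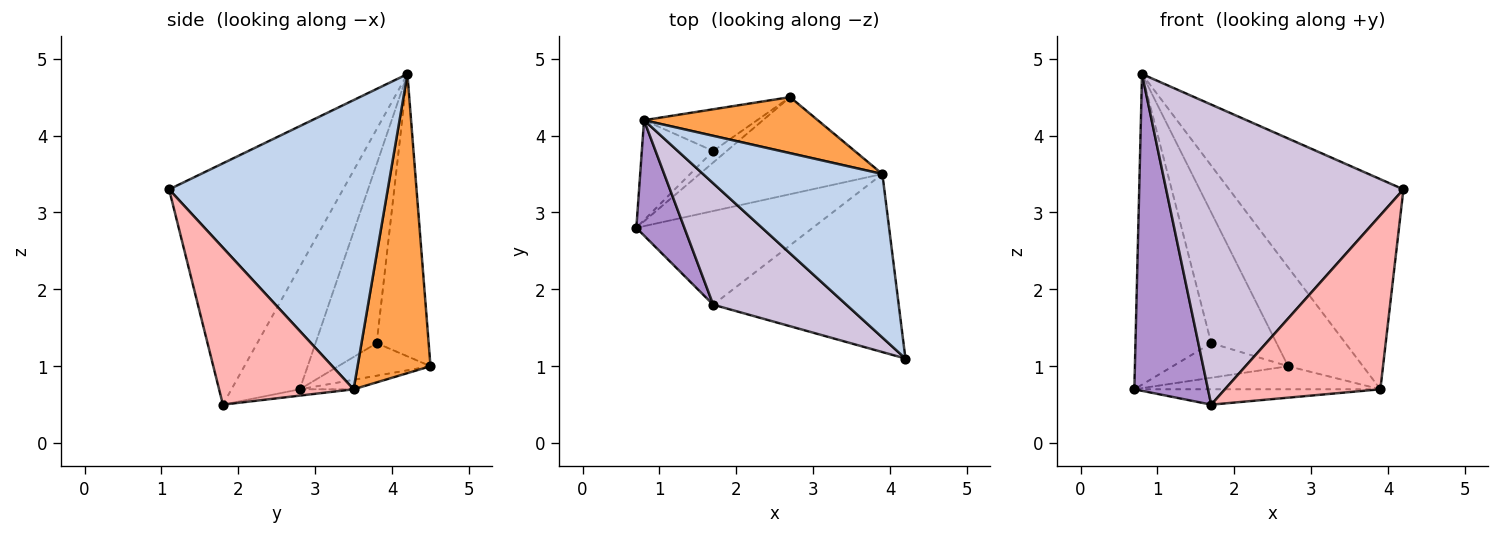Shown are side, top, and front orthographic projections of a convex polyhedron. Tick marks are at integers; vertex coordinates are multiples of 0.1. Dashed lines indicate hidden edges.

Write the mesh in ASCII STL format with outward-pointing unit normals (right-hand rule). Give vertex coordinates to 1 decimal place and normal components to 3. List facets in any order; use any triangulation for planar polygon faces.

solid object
 facet normal -0.051 0.231 -0.972
  outer loop
   vertex 3.9 3.5 0.7
   vertex 0.7 2.8 0.7
   vertex 2.7 4.5 1.0
  endloop
 endfacet
 facet normal 0.704 0.561 0.436
  outer loop
   vertex 3.9 3.5 0.7
   vertex 0.8 4.2 4.8
   vertex 4.2 1.1 3.3
  endloop
 endfacet
 facet normal 0.647 0.664 0.376
  outer loop
   vertex 3.9 3.5 0.7
   vertex 2.7 4.5 1.0
   vertex 0.8 4.2 4.8
  endloop
 endfacet
 facet normal -0.605 0.756 -0.252
  outer loop
   vertex 1.7 3.8 1.3
   vertex 2.7 4.5 1.0
   vertex 0.7 2.8 0.7
  endloop
 endfacet
 facet normal -0.609 0.755 -0.243
  outer loop
   vertex 1.7 3.8 1.3
   vertex 0.7 2.8 0.7
   vertex 0.8 4.2 4.8
  endloop
 endfacet
 facet normal -0.604 0.759 -0.242
  outer loop
   vertex 1.7 3.8 1.3
   vertex 0.8 4.2 4.8
   vertex 2.7 4.5 1.0
  endloop
 endfacet
 facet normal -0.035 0.162 -0.986
  outer loop
   vertex 1.7 1.8 0.5
   vertex 0.7 2.8 0.7
   vertex 3.9 3.5 0.7
  endloop
 endfacet
 facet normal 0.518 -0.598 -0.612
  outer loop
   vertex 1.7 1.8 0.5
   vertex 3.9 3.5 0.7
   vertex 4.2 1.1 3.3
  endloop
 endfacet
 facet normal -0.657 -0.708 0.258
  outer loop
   vertex 1.7 1.8 0.5
   vertex 0.8 4.2 4.8
   vertex 0.7 2.8 0.7
  endloop
 endfacet
 facet normal -0.562 -0.767 0.310
  outer loop
   vertex 1.7 1.8 0.5
   vertex 4.2 1.1 3.3
   vertex 0.8 4.2 4.8
  endloop
 endfacet
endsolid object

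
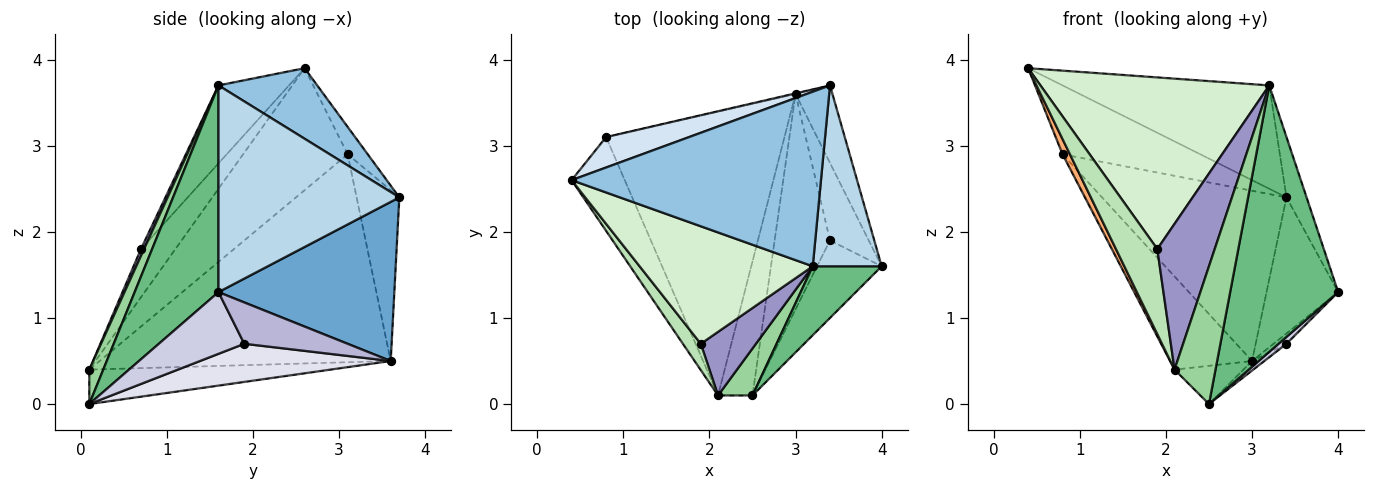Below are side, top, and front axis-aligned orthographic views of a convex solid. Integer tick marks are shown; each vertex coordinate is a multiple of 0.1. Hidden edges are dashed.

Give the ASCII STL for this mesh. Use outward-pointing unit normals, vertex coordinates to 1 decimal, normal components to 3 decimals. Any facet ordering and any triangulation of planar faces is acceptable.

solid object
 facet normal 0.905 0.369 -0.210
  outer loop
   vertex 3.0 3.6 0.5
   vertex 3.4 3.7 2.4
   vertex 4.0 1.6 1.3
  endloop
 endfacet
 facet normal 0.237 0.495 0.836
  outer loop
   vertex 3.2 1.6 3.7
   vertex 3.4 3.7 2.4
   vertex 0.4 2.6 3.9
  endloop
 endfacet
 facet normal 0.943 0.105 0.314
  outer loop
   vertex 3.2 1.6 3.7
   vertex 4.0 1.6 1.3
   vertex 3.4 3.7 2.4
  endloop
 endfacet
 facet normal -0.132 0.907 0.400
  outer loop
   vertex 0.8 3.1 2.9
   vertex 0.4 2.6 3.9
   vertex 3.4 3.7 2.4
  endloop
 endfacet
 facet normal -0.226 0.974 -0.004
  outer loop
   vertex 0.8 3.1 2.9
   vertex 3.4 3.7 2.4
   vertex 3.0 3.6 0.5
  endloop
 endfacet
 facet normal -0.915 -0.065 -0.398
  outer loop
   vertex 0.8 3.1 2.9
   vertex 2.1 0.1 0.4
   vertex 0.4 2.6 3.9
  endloop
 endfacet
 facet normal -0.742 0.209 -0.637
  outer loop
   vertex 0.8 3.1 2.9
   vertex 3.0 3.6 0.5
   vertex 2.1 0.1 0.4
  endloop
 endfacet
 facet normal -0.693 0.198 -0.693
  outer loop
   vertex 2.5 0.1 0.0
   vertex 2.1 0.1 0.4
   vertex 3.0 3.6 0.5
  endloop
 endfacet
 facet normal 0.601 -0.774 0.200
  outer loop
   vertex 2.5 0.1 0.0
   vertex 4.0 1.6 1.3
   vertex 3.2 1.6 3.7
  endloop
 endfacet
 facet normal 0.307 -0.901 0.307
  outer loop
   vertex 2.5 0.1 0.0
   vertex 3.2 1.6 3.7
   vertex 2.1 0.1 0.4
  endloop
 endfacet
 facet normal -0.623 -0.747 0.231
  outer loop
   vertex 1.9 0.7 1.8
   vertex 0.4 2.6 3.9
   vertex 2.1 0.1 0.4
  endloop
 endfacet
 facet normal -0.247 -0.800 0.547
  outer loop
   vertex 1.9 0.7 1.8
   vertex 3.2 1.6 3.7
   vertex 0.4 2.6 3.9
  endloop
 endfacet
 facet normal 0.050 -0.915 0.399
  outer loop
   vertex 1.9 0.7 1.8
   vertex 2.1 0.1 0.4
   vertex 3.2 1.6 3.7
  endloop
 endfacet
 facet normal 0.727 0.091 -0.681
  outer loop
   vertex 3.4 1.9 0.7
   vertex 3.0 3.6 0.5
   vertex 4.0 1.6 1.3
  endloop
 endfacet
 facet normal 0.689 -0.064 -0.722
  outer loop
   vertex 3.4 1.9 0.7
   vertex 4.0 1.6 1.3
   vertex 2.5 0.1 0.0
  endloop
 endfacet
 facet normal 0.567 0.037 -0.823
  outer loop
   vertex 3.4 1.9 0.7
   vertex 2.5 0.1 0.0
   vertex 3.0 3.6 0.5
  endloop
 endfacet
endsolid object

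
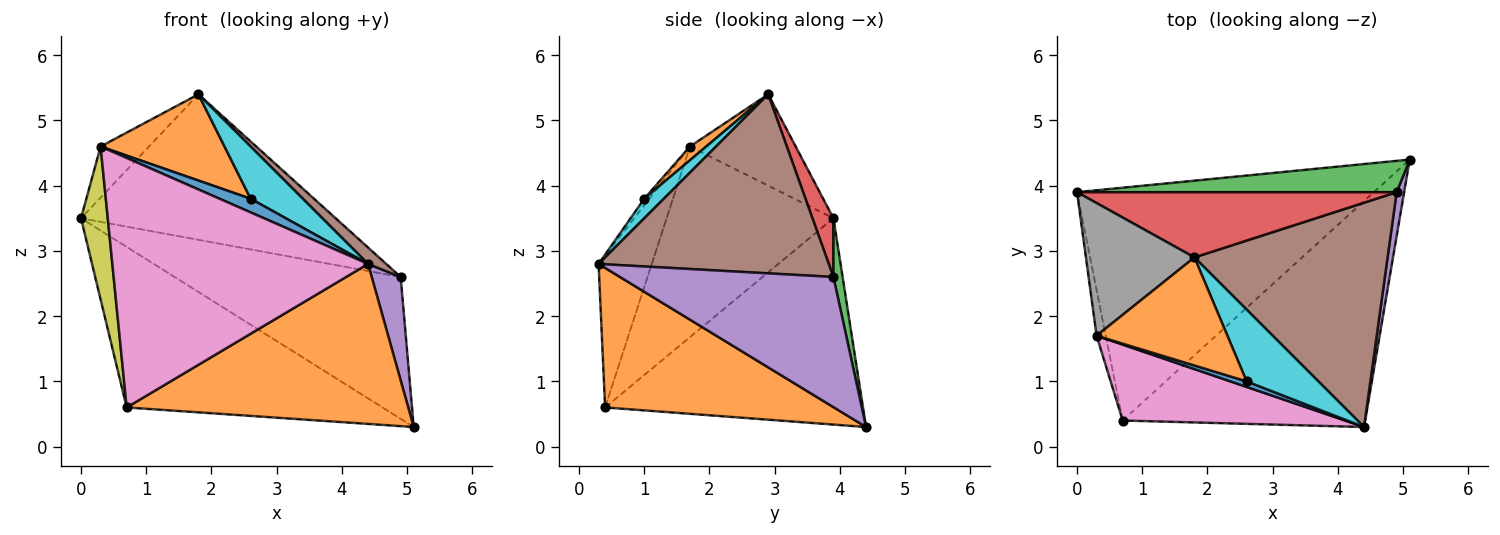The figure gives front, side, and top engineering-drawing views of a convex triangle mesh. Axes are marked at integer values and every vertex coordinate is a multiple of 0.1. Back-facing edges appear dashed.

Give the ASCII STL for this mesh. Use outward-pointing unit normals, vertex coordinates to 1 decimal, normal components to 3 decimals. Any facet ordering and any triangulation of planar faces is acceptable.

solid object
 facet normal -0.497 0.493 -0.715
  outer loop
   vertex 0.7 0.4 0.6
   vertex 0.0 3.9 3.5
   vertex 5.1 4.4 0.3
  endloop
 endfacet
 facet normal 0.425 -0.523 -0.739
  outer loop
   vertex 0.7 0.4 0.6
   vertex 5.1 4.4 0.3
   vertex 4.4 0.3 2.8
  endloop
 endfacet
 facet normal 0.040 0.976 0.216
  outer loop
   vertex 4.9 3.9 2.6
   vertex 5.1 4.4 0.3
   vertex 0.0 3.9 3.5
  endloop
 endfacet
 facet normal 0.075 0.910 0.408
  outer loop
   vertex 4.9 3.9 2.6
   vertex 0.0 3.9 3.5
   vertex 1.8 2.9 5.4
  endloop
 endfacet
 facet normal 0.989 -0.134 0.057
  outer loop
   vertex 4.9 3.9 2.6
   vertex 4.4 0.3 2.8
   vertex 5.1 4.4 0.3
  endloop
 endfacet
 facet normal 0.679 -0.054 0.732
  outer loop
   vertex 4.9 3.9 2.6
   vertex 1.8 2.9 5.4
   vertex 4.4 0.3 2.8
  endloop
 endfacet
 facet normal -0.195 -0.938 0.285
  outer loop
   vertex 0.3 1.7 4.6
   vertex 0.7 0.4 0.6
   vertex 4.4 0.3 2.8
  endloop
 endfacet
 facet normal -0.618 0.283 0.734
  outer loop
   vertex 0.3 1.7 4.6
   vertex 1.8 2.9 5.4
   vertex 0.0 3.9 3.5
  endloop
 endfacet
 facet normal -0.986 -0.158 -0.047
  outer loop
   vertex 0.3 1.7 4.6
   vertex 0.0 3.9 3.5
   vertex 0.7 0.4 0.6
  endloop
 endfacet
 facet normal 0.215 -0.574 0.790
  outer loop
   vertex 2.6 1.0 3.8
   vertex 4.4 0.3 2.8
   vertex 1.8 2.9 5.4
  endloop
 endfacet
 facet normal -0.149 -0.916 0.373
  outer loop
   vertex 2.6 1.0 3.8
   vertex 0.3 1.7 4.6
   vertex 4.4 0.3 2.8
  endloop
 endfacet
 facet normal 0.082 -0.622 0.779
  outer loop
   vertex 2.6 1.0 3.8
   vertex 1.8 2.9 5.4
   vertex 0.3 1.7 4.6
  endloop
 endfacet
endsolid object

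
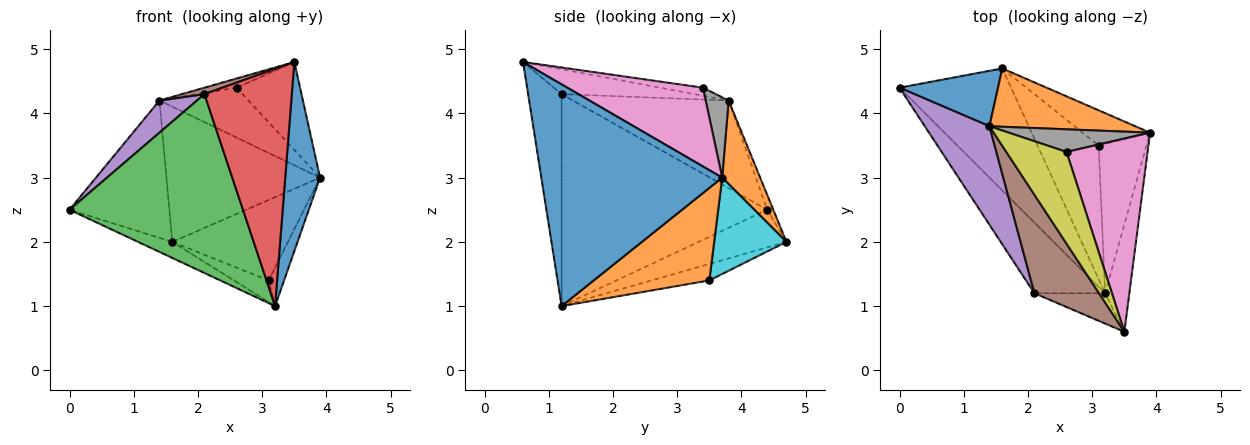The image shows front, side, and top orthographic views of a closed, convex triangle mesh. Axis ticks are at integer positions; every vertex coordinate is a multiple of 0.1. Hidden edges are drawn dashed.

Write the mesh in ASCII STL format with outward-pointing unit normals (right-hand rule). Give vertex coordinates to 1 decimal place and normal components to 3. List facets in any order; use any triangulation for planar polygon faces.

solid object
 facet normal 0.976 -0.188 -0.107
  outer loop
   vertex 3.2 1.2 1.0
   vertex 3.9 3.7 3.0
   vertex 3.5 0.6 4.8
  endloop
 endfacet
 facet normal 0.882 0.118 -0.456
  outer loop
   vertex 3.1 3.5 1.4
   vertex 3.9 3.7 3.0
   vertex 3.2 1.2 1.0
  endloop
 endfacet
 facet normal -0.741 -0.625 -0.247
  outer loop
   vertex 2.1 1.2 4.3
   vertex 0.0 4.4 2.5
   vertex 3.2 1.2 1.0
  endloop
 endfacet
 facet normal -0.355 -0.927 -0.118
  outer loop
   vertex 2.1 1.2 4.3
   vertex 3.2 1.2 1.0
   vertex 3.5 0.6 4.8
  endloop
 endfacet
 facet normal -0.790 -0.190 0.583
  outer loop
   vertex 2.1 1.2 4.3
   vertex 1.4 3.8 4.2
   vertex 0.0 4.4 2.5
  endloop
 endfacet
 facet normal -0.359 -0.061 0.931
  outer loop
   vertex 2.1 1.2 4.3
   vertex 3.5 0.6 4.8
   vertex 1.4 3.8 4.2
  endloop
 endfacet
 facet normal 0.663 0.310 0.682
  outer loop
   vertex 2.6 3.4 4.4
   vertex 3.5 0.6 4.8
   vertex 3.9 3.7 3.0
  endloop
 endfacet
 facet normal 0.229 0.887 0.402
  outer loop
   vertex 2.6 3.4 4.4
   vertex 3.9 3.7 3.0
   vertex 1.4 3.8 4.2
  endloop
 endfacet
 facet normal -0.132 0.099 0.986
  outer loop
   vertex 2.6 3.4 4.4
   vertex 1.4 3.8 4.2
   vertex 3.5 0.6 4.8
  endloop
 endfacet
 facet normal 0.497 0.795 -0.348
  outer loop
   vertex 1.6 4.7 2.0
   vertex 3.9 3.7 3.0
   vertex 3.1 3.5 1.4
  endloop
 endfacet
 facet normal -0.057 0.926 0.374
  outer loop
   vertex 1.6 4.7 2.0
   vertex 0.0 4.4 2.5
   vertex 1.4 3.8 4.2
  endloop
 endfacet
 facet normal 0.221 0.895 0.386
  outer loop
   vertex 1.6 4.7 2.0
   vertex 1.4 3.8 4.2
   vertex 3.9 3.7 3.0
  endloop
 endfacet
 facet normal -0.317 0.124 -0.940
  outer loop
   vertex 1.6 4.7 2.0
   vertex 3.2 1.2 1.0
   vertex 0.0 4.4 2.5
  endloop
 endfacet
 facet normal -0.258 0.155 -0.954
  outer loop
   vertex 1.6 4.7 2.0
   vertex 3.1 3.5 1.4
   vertex 3.2 1.2 1.0
  endloop
 endfacet
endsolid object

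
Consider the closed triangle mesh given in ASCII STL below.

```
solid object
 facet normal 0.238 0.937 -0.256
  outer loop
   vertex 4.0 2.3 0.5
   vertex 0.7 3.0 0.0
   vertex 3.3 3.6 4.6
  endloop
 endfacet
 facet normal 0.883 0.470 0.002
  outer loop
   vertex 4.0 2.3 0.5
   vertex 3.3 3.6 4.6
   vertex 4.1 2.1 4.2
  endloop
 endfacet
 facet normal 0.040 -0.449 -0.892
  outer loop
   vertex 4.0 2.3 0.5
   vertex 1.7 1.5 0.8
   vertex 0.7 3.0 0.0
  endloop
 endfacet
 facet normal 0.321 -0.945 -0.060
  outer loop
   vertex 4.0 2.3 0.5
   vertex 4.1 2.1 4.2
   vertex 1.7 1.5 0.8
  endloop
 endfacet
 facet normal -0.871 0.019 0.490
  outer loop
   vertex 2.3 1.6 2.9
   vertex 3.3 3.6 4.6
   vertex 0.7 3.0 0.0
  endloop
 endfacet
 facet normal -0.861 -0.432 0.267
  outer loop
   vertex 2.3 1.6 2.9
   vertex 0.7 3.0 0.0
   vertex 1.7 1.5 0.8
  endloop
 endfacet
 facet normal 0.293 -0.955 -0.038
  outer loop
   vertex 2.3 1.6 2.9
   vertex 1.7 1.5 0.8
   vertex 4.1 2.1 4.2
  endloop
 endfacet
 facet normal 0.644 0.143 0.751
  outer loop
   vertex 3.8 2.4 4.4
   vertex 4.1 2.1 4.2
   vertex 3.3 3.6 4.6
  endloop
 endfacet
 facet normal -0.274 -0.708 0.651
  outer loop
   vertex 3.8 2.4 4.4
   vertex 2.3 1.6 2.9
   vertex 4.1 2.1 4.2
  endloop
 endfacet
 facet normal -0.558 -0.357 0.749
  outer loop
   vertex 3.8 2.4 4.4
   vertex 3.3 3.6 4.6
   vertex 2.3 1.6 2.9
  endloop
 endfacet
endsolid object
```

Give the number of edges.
15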